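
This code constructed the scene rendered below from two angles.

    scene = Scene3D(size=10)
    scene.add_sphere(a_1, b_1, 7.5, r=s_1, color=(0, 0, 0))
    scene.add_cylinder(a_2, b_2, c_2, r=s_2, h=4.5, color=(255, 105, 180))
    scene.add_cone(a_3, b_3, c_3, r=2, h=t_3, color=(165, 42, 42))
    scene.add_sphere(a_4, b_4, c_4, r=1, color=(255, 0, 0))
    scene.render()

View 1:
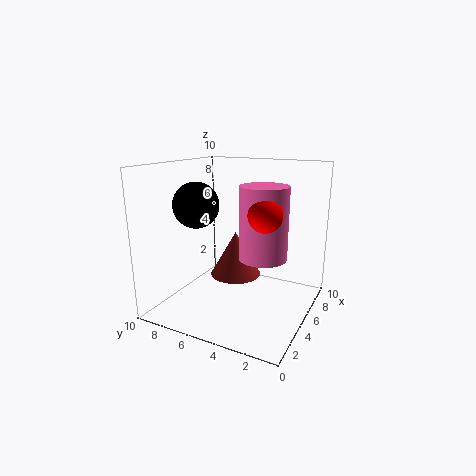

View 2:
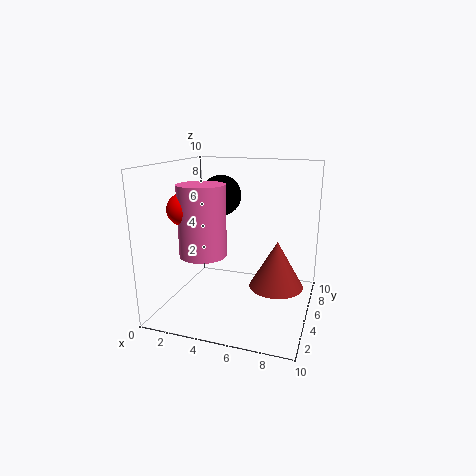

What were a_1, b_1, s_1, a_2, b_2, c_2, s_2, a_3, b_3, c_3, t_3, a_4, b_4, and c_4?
a_1 = 3
b_1 = 7
s_1 = 1.5
a_2 = 3.5
b_2 = 2.5
c_2 = 4.5
s_2 = 1.5
a_3 = 7.5
b_3 = 6.5
c_3 = 1
t_3 = 3.5
a_4 = 2.5
b_4 = 2
c_4 = 7.5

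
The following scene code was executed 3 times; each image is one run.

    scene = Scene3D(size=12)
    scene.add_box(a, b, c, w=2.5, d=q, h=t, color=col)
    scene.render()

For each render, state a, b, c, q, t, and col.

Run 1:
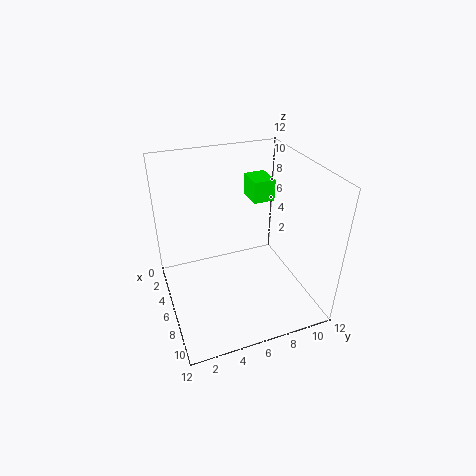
a = 1, b = 8.5, c = 7.5, q = 2, t = 2, col = 'lime'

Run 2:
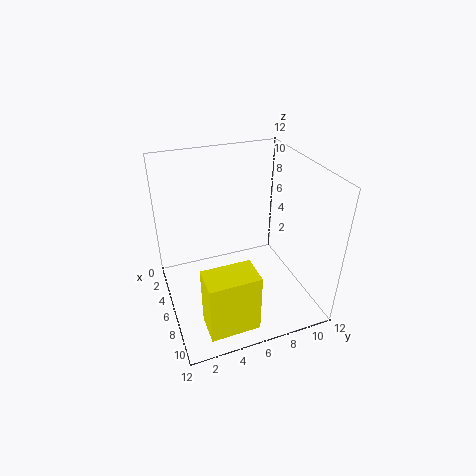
a = 8.5, b = 2, c = 0.5, q = 4, t = 5, col = 'yellow'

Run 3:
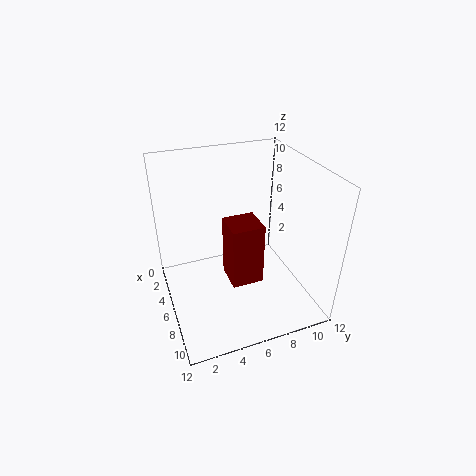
a = 6.5, b = 4.5, c = 3.5, q = 2.5, t = 5, col = 'maroon'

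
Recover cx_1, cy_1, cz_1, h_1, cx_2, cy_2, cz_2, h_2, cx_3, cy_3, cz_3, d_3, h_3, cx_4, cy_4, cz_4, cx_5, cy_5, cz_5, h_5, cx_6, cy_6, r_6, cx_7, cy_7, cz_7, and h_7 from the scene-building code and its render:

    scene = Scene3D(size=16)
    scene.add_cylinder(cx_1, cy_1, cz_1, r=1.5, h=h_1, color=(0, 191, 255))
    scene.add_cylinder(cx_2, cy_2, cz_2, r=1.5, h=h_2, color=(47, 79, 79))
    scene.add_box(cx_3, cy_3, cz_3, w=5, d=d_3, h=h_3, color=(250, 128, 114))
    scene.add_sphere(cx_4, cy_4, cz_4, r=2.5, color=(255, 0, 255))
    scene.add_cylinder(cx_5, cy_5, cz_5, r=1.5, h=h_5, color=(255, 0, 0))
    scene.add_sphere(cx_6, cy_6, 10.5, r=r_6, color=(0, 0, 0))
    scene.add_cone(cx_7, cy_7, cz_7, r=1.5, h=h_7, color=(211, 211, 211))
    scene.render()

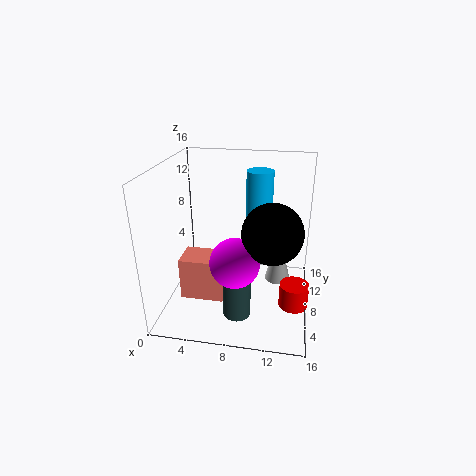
cx_1 = 10, cy_1 = 10.5, cz_1 = 8, h_1 = 7, cx_2 = 8.5, cy_2 = 4.5, cz_2 = 0.5, h_2 = 7, cx_3 = 1.5, cy_3 = 6, cz_3 = 0.5, d_3 = 3.5, h_3 = 5, cx_4 = 8.5, cy_4 = 3.5, cz_4 = 7.5, cx_5 = 14.5, cy_5 = 4.5, cz_5 = 2.5, h_5 = 2.5, cx_6 = 12, cy_6 = 4.5, r_6 = 3, cx_7 = 12.5, cy_7 = 10, cz_7 = 2, h_7 = 6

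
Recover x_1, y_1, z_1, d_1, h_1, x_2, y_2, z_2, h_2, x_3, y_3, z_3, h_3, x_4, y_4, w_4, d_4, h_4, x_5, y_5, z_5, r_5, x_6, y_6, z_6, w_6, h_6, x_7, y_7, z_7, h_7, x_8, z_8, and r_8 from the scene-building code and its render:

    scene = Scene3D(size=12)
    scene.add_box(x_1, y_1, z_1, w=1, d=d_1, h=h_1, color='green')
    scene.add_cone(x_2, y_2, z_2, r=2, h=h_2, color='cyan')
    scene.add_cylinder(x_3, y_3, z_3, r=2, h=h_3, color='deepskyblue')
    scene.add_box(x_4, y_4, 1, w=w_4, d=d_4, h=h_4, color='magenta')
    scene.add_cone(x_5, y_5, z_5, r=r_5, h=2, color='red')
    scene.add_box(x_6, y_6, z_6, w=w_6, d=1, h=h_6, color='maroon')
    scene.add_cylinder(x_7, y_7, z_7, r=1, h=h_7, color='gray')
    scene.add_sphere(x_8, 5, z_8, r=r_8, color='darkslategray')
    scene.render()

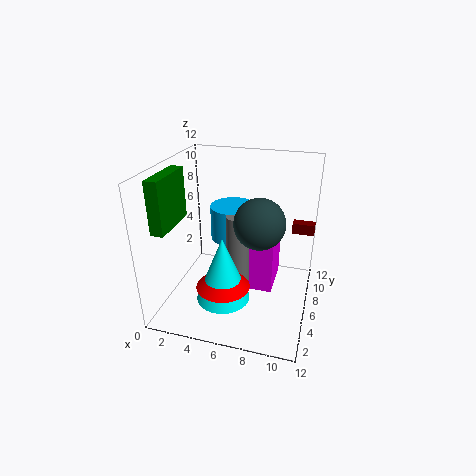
x_1 = 1
y_1 = 1
z_1 = 8
d_1 = 4
h_1 = 4
x_2 = 6
y_2 = 2
z_2 = 3
h_2 = 5
x_3 = 5
y_3 = 8
z_3 = 5
h_3 = 3
x_4 = 6
y_4 = 6
w_4 = 3
d_4 = 4
h_4 = 5
x_5 = 6
y_5 = 2
z_5 = 4
r_5 = 2
x_6 = 10
y_6 = 10
z_6 = 5
w_6 = 2
h_6 = 1
x_7 = 6
y_7 = 6
z_7 = 2
h_7 = 6
x_8 = 8
z_8 = 8
r_8 = 2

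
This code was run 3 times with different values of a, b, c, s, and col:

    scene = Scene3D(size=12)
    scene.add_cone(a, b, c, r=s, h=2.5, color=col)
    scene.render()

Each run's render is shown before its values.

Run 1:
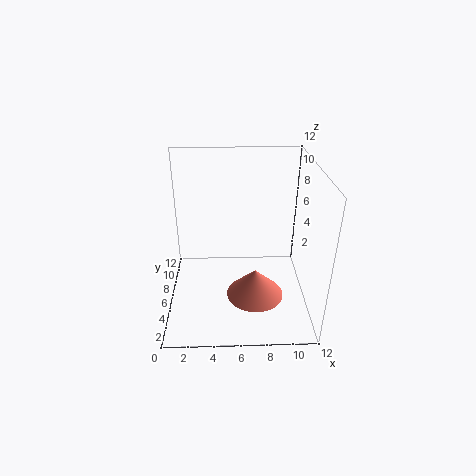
a = 7.5, b = 5.5, c = 0.5, s = 2.5, col = 'salmon'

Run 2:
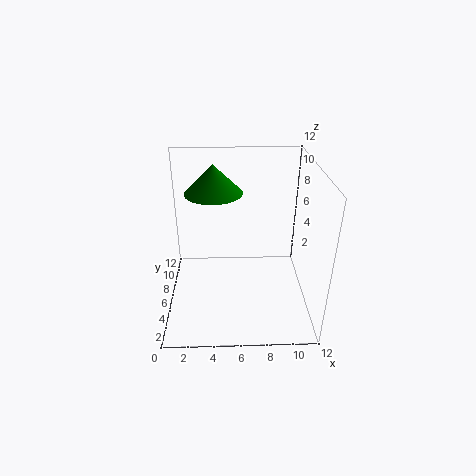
a = 4, b = 8.5, c = 9, s = 2.5, col = 'green'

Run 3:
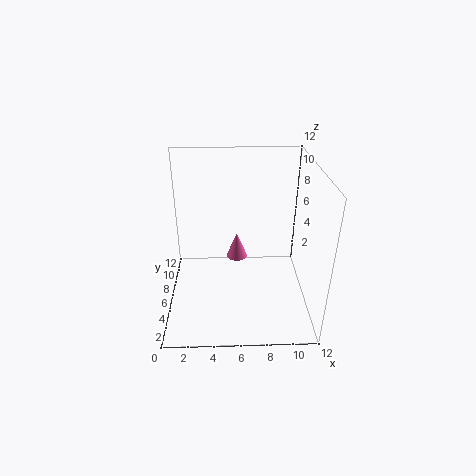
a = 6, b = 9.5, c = 2, s = 1, col = 'hotpink'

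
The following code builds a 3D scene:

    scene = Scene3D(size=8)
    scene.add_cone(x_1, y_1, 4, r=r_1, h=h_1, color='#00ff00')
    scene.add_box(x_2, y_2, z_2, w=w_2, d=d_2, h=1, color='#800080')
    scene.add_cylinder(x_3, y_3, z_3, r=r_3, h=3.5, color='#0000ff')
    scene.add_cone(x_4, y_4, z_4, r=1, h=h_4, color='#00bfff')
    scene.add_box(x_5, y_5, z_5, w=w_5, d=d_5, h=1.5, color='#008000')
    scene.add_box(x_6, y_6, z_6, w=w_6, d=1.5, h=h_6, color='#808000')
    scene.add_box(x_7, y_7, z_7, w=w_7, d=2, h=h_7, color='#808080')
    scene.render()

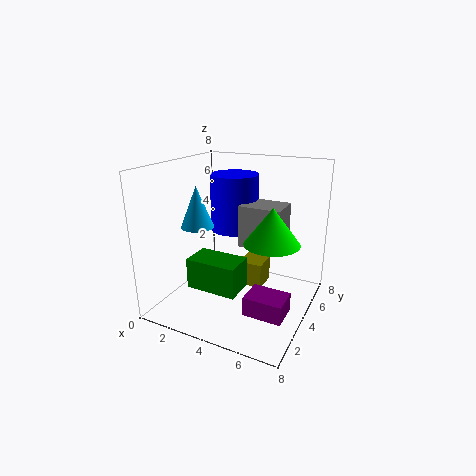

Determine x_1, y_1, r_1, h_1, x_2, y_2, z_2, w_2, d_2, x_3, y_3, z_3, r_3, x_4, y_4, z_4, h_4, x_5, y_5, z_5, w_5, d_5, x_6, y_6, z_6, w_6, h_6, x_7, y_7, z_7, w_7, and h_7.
x_1 = 6
y_1 = 4
r_1 = 1.5
h_1 = 2
x_2 = 5.5
y_2 = 1.5
z_2 = 1
w_2 = 2
d_2 = 1.5
x_3 = 2.5
y_3 = 6.5
z_3 = 3.5
r_3 = 1.5
x_4 = 1
y_4 = 4.5
z_4 = 4
h_4 = 2.5
x_5 = 3
y_5 = 0.5
z_5 = 2.5
w_5 = 2.5
d_5 = 1.5
x_6 = 3.5
y_6 = 5
z_6 = 0.5
w_6 = 1.5
h_6 = 1.5
x_7 = 3.5
y_7 = 5
z_7 = 3
w_7 = 2.5
h_7 = 2.5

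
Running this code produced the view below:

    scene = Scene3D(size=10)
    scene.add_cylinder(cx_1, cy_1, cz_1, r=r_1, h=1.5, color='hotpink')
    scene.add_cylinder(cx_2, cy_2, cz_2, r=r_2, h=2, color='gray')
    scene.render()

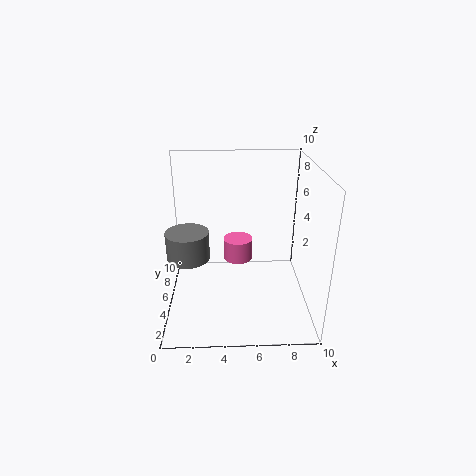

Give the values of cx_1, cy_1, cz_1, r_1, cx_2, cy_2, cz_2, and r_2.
cx_1 = 5
cy_1 = 5
cz_1 = 3.5
r_1 = 1
cx_2 = 1.5
cy_2 = 5
cz_2 = 3.5
r_2 = 1.5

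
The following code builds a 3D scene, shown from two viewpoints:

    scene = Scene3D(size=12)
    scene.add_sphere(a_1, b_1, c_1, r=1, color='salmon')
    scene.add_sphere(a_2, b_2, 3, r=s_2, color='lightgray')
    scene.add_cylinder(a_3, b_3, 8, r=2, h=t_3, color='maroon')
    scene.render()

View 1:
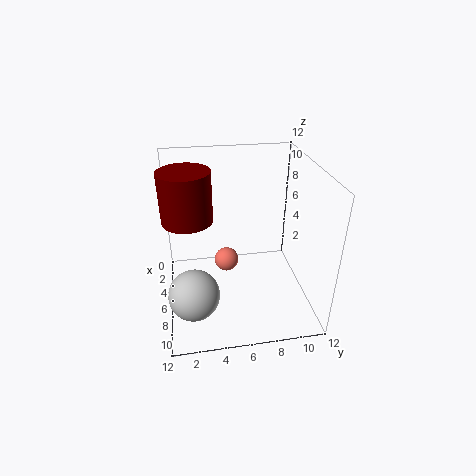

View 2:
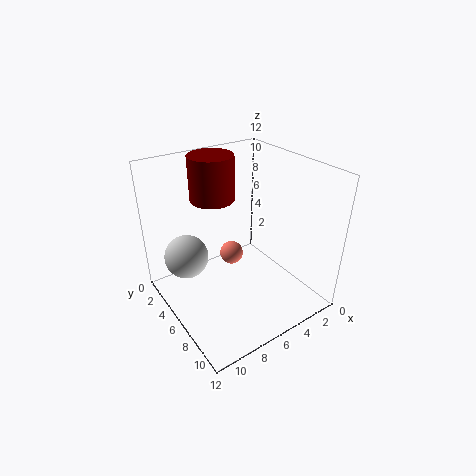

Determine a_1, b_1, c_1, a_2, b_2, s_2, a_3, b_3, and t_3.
a_1 = 6
b_1 = 5
c_1 = 4
a_2 = 9
b_2 = 2
s_2 = 2
a_3 = 6
b_3 = 2
t_3 = 4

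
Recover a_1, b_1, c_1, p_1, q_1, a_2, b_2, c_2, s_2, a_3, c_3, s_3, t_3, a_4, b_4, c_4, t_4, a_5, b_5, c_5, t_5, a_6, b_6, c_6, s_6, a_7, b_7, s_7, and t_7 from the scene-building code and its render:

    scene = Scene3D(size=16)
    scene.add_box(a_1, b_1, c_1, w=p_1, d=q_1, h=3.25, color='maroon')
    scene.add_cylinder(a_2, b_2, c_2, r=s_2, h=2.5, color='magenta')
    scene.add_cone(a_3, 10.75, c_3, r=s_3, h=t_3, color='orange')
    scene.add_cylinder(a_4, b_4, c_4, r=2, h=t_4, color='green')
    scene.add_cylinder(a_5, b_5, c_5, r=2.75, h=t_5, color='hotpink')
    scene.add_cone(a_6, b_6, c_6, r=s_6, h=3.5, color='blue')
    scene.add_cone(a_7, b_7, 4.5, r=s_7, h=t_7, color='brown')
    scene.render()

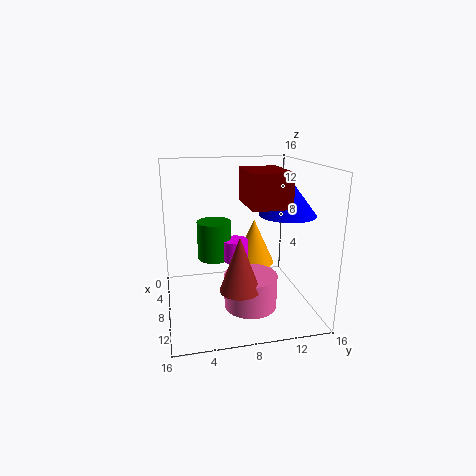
a_1 = 9.5; b_1 = 7.75; c_1 = 12.75; p_1 = 5.25; q_1 = 3.75; a_2 = 6.5; b_2 = 8; c_2 = 4.75; s_2 = 1.5; a_3 = 4.75; c_3 = 3.5; s_3 = 2.5; t_3 = 5.5; a_4 = 5.25; b_4 = 5.75; c_4 = 4.75; t_4 = 4.5; a_5 = 11.75; b_5 = 8.5; c_5 = 1.75; t_5 = 3.5; a_6 = 12.75; b_6 = 11.75; c_6 = 11.75; s_6 = 2.75; a_7 = 13.25; b_7 = 7; s_7 = 2; t_7 = 5.5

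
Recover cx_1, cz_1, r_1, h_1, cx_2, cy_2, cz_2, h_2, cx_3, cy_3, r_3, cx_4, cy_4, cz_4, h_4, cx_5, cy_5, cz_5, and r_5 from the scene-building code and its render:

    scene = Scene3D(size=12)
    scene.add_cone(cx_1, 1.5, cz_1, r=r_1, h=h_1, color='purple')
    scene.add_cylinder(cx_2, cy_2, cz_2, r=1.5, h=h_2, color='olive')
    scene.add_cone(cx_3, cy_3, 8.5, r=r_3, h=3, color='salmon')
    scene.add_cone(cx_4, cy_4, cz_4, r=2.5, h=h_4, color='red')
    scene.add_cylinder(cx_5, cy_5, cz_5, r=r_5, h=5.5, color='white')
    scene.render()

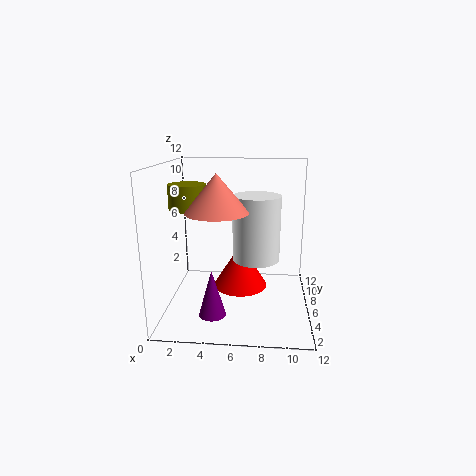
cx_1 = 4.5
cz_1 = 1.5
r_1 = 1
h_1 = 3.5
cx_2 = 2
cy_2 = 5.5
cz_2 = 8.5
h_2 = 2
cx_3 = 4.5
cy_3 = 4.5
r_3 = 2.5
cx_4 = 6
cy_4 = 8.5
cz_4 = 0.5
h_4 = 4
cx_5 = 7.5
cy_5 = 6.5
cz_5 = 4
r_5 = 2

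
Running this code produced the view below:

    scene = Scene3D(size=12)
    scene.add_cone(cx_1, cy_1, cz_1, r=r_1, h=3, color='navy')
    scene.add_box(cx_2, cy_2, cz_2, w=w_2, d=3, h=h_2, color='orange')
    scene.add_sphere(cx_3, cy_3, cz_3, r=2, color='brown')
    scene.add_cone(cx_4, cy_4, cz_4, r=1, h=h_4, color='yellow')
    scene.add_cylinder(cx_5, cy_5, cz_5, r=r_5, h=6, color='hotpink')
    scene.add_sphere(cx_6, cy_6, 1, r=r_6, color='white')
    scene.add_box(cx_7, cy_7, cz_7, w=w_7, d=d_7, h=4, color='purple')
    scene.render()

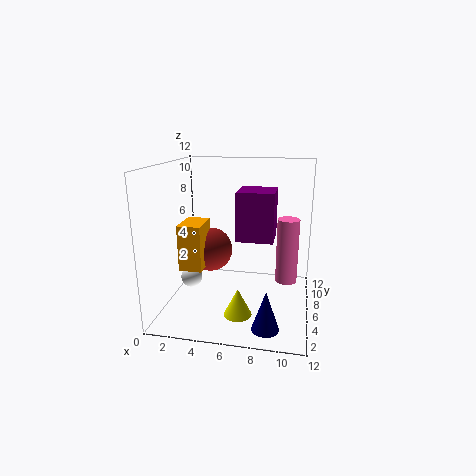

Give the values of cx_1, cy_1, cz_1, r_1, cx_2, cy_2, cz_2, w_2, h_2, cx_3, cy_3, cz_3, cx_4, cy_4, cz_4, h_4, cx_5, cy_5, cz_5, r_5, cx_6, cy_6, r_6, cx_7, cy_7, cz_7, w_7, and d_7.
cx_1 = 9; cy_1 = 1; cz_1 = 1; r_1 = 1; cx_2 = 1; cy_2 = 5; cz_2 = 3; w_2 = 2; h_2 = 4; cx_3 = 3; cy_3 = 8; cz_3 = 4; cx_4 = 7; cy_4 = 1; cz_4 = 2; h_4 = 2; cx_5 = 10; cy_5 = 9; cz_5 = 1; r_5 = 1; cx_6 = 1; cy_6 = 8; r_6 = 1; cx_7 = 6; cy_7 = 5; cz_7 = 6; w_7 = 3; d_7 = 3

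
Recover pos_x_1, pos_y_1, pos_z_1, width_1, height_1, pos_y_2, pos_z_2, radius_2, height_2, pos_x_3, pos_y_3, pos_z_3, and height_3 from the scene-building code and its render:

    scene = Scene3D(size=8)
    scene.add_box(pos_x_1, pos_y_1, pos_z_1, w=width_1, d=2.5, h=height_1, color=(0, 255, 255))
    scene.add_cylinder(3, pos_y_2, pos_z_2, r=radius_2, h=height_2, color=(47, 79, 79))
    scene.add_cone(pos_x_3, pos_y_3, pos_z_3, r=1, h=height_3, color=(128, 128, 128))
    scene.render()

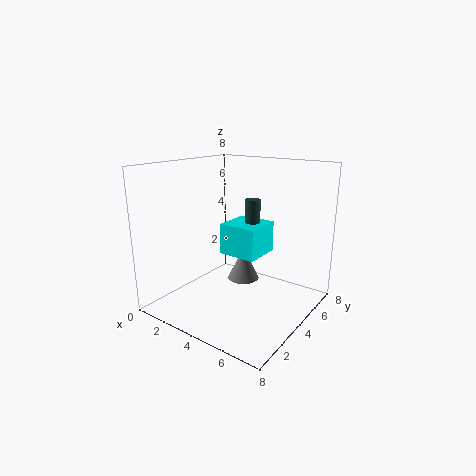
pos_x_1 = 1.5
pos_y_1 = 5.5
pos_z_1 = 2
width_1 = 2.5
height_1 = 2
pos_y_2 = 7
pos_z_2 = 3.5
radius_2 = 0.5
height_2 = 2
pos_x_3 = 3
pos_y_3 = 6
pos_z_3 = 0.5
height_3 = 2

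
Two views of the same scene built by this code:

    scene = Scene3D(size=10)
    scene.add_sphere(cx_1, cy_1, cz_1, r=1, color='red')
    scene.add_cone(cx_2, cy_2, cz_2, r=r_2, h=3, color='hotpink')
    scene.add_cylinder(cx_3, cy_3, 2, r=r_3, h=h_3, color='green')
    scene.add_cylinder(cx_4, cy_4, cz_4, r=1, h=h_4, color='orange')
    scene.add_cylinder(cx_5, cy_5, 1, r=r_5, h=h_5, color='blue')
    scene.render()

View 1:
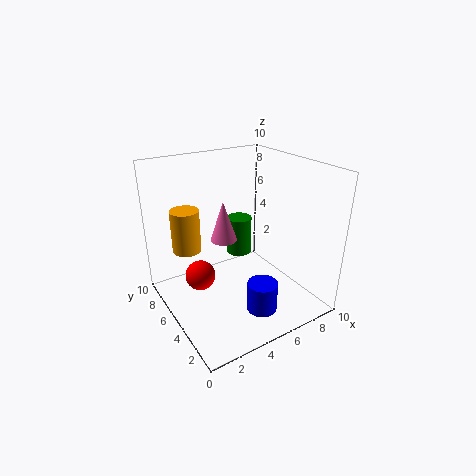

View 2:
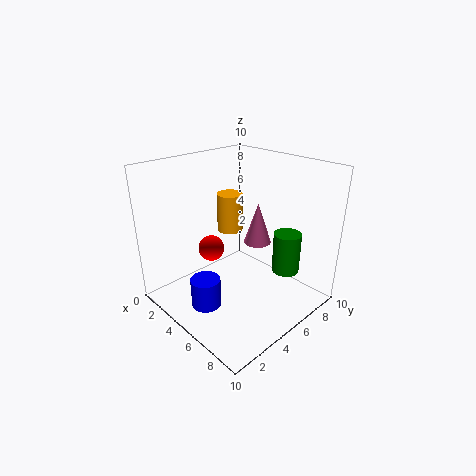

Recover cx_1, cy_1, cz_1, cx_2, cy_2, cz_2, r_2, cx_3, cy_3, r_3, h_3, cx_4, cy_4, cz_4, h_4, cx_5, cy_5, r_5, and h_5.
cx_1 = 2, cy_1 = 5, cz_1 = 3, cx_2 = 5, cy_2 = 7, cz_2 = 4, r_2 = 1, cx_3 = 7, cy_3 = 8, r_3 = 1, h_3 = 3, cx_4 = 2, cy_4 = 7, cz_4 = 4, h_4 = 3, cx_5 = 5, cy_5 = 2, r_5 = 1, h_5 = 2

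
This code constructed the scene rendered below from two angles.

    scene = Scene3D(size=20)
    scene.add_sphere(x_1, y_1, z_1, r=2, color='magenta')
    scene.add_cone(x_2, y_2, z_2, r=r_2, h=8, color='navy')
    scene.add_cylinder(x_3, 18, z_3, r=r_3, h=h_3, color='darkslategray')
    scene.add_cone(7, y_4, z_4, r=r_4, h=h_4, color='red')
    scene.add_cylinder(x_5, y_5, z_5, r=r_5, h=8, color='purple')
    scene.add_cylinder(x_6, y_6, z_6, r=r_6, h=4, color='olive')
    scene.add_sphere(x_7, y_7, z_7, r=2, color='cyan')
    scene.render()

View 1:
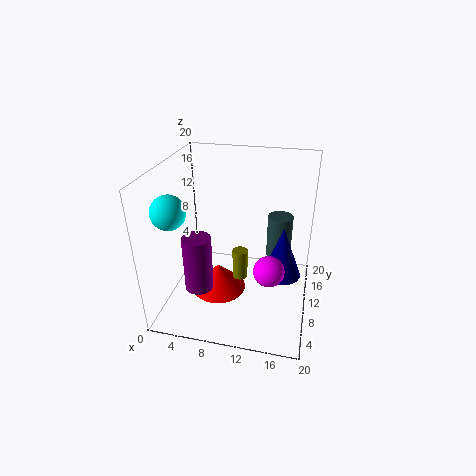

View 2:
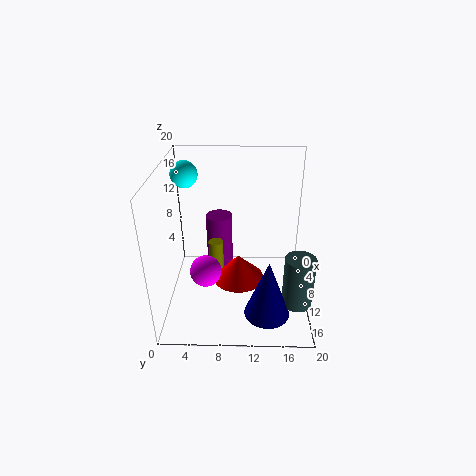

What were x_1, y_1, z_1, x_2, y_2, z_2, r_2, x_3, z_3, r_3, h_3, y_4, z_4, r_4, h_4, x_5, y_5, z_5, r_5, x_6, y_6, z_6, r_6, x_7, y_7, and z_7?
x_1 = 15
y_1 = 6
z_1 = 8
x_2 = 16
y_2 = 14
z_2 = 2
r_2 = 3
x_3 = 15
z_3 = 3
r_3 = 2
h_3 = 7
y_4 = 10
z_4 = 1
r_4 = 4
h_4 = 4
x_5 = 5
y_5 = 7
z_5 = 3
r_5 = 2
x_6 = 11
y_6 = 7
z_6 = 6
r_6 = 1
x_7 = 4
y_7 = 2
z_7 = 17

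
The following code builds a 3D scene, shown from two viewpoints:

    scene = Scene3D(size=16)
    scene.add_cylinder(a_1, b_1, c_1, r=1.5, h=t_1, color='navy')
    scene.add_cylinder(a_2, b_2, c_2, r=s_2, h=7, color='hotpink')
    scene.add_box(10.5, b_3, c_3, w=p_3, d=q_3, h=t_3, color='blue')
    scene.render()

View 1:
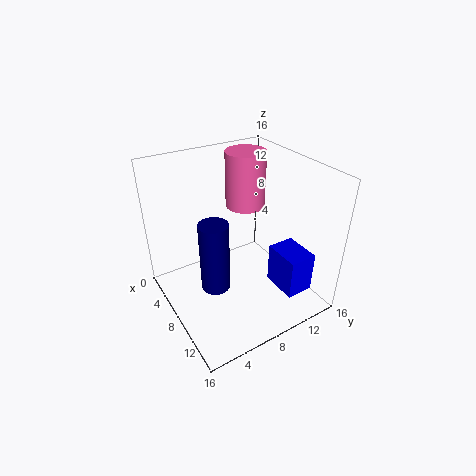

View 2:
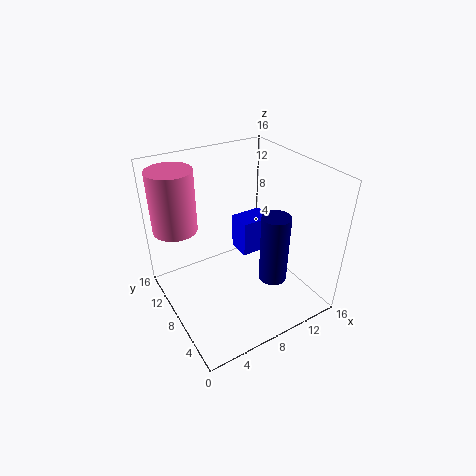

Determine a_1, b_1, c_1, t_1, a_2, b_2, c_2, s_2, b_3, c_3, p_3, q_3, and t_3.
a_1 = 10
b_1 = 4
c_1 = 4.5
t_1 = 7.5
a_2 = 2.5
b_2 = 12.5
c_2 = 8.5
s_2 = 2.5
b_3 = 10.5
c_3 = 3
p_3 = 4
q_3 = 3
t_3 = 4.5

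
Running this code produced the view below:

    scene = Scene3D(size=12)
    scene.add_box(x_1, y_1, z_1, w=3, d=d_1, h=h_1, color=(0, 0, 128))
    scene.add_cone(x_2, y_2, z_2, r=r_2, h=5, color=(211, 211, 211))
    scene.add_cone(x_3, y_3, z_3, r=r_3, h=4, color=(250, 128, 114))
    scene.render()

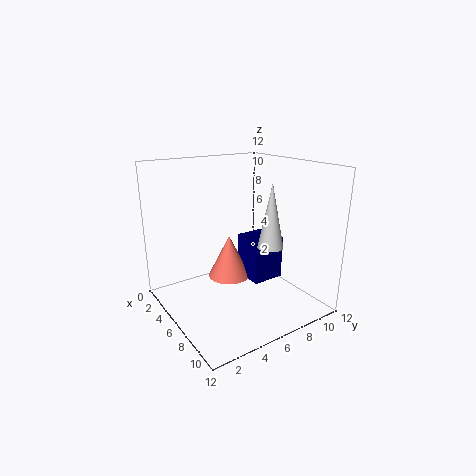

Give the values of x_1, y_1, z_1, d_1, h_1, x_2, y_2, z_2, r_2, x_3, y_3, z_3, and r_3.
x_1 = 3
y_1 = 8
z_1 = 1
d_1 = 3
h_1 = 4
x_2 = 9
y_2 = 7
z_2 = 6
r_2 = 1
x_3 = 3
y_3 = 7
z_3 = 1
r_3 = 2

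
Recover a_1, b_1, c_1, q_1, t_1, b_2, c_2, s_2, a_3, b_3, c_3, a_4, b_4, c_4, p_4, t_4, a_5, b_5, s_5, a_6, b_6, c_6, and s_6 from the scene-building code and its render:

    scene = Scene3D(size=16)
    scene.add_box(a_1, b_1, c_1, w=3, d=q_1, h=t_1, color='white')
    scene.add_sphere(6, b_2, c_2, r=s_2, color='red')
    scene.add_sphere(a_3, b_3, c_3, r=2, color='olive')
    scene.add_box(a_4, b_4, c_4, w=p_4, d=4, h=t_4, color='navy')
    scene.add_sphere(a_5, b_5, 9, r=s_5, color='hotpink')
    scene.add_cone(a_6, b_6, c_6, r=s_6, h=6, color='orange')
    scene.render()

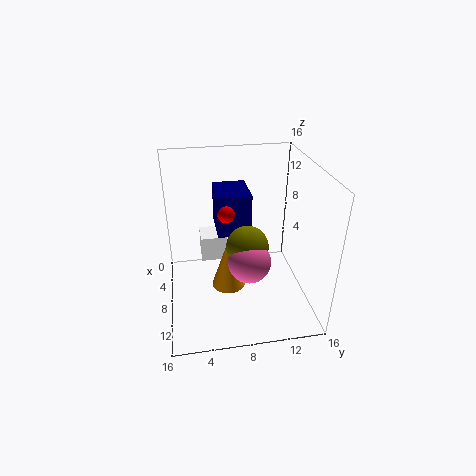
a_1 = 3; b_1 = 4; c_1 = 4; q_1 = 3; t_1 = 3; b_2 = 7; c_2 = 10; s_2 = 1; a_3 = 13; b_3 = 8; c_3 = 10; a_4 = 1; b_4 = 6; c_4 = 7; p_4 = 5; t_4 = 5; a_5 = 14; b_5 = 8; s_5 = 2; a_6 = 7; b_6 = 7; c_6 = 1; s_6 = 2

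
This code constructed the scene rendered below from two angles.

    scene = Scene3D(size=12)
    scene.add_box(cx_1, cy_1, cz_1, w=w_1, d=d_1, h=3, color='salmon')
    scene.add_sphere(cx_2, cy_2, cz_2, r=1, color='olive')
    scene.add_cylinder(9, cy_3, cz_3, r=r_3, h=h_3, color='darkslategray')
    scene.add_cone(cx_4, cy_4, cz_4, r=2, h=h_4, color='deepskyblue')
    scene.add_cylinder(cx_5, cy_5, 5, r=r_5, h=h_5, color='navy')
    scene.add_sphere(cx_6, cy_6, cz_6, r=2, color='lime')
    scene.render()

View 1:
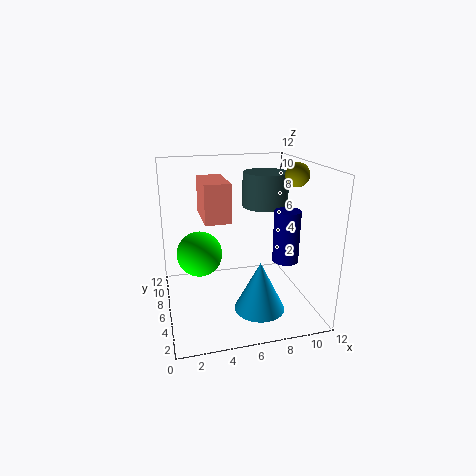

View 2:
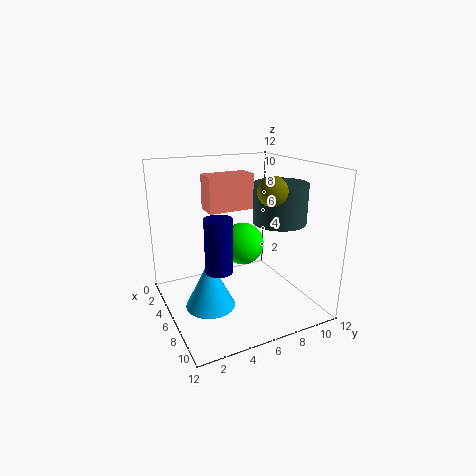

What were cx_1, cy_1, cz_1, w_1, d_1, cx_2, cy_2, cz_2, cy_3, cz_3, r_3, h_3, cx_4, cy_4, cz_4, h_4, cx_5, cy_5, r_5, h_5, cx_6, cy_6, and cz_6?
cx_1 = 3, cy_1 = 4, cz_1 = 8, w_1 = 2, d_1 = 4, cx_2 = 11, cy_2 = 6, cz_2 = 11, cy_3 = 8, cz_3 = 8, r_3 = 2, h_3 = 3, cx_4 = 7, cy_4 = 3, cz_4 = 1, h_4 = 4, cx_5 = 9, cy_5 = 3, r_5 = 1, h_5 = 4, cx_6 = 3, cy_6 = 8, cz_6 = 4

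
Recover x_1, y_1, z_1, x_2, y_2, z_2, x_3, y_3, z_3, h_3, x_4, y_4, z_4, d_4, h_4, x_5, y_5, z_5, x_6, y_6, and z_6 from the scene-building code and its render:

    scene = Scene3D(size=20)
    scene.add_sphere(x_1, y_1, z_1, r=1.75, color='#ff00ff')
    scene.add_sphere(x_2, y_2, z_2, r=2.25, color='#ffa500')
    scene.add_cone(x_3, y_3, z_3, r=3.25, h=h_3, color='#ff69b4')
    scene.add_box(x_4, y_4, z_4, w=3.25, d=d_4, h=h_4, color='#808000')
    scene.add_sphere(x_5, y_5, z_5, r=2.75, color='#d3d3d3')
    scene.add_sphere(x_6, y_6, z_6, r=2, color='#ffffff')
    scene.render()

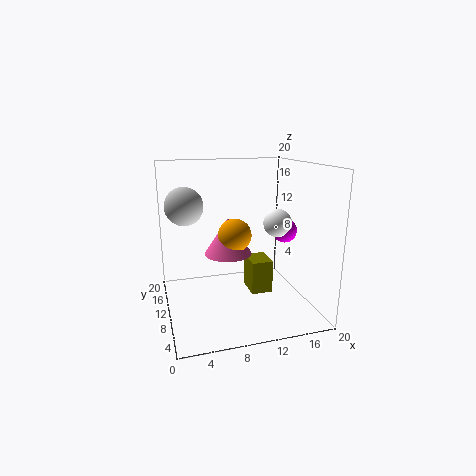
x_1 = 17, y_1 = 10, z_1 = 10.5, x_2 = 9.25, y_2 = 9, z_2 = 10.75, x_3 = 8.5, y_3 = 9.75, z_3 = 8, h_3 = 5, x_4 = 12.5, y_4 = 10.75, z_4 = 0.5, d_4 = 4.25, h_4 = 5, x_5 = 3.25, y_5 = 14, z_5 = 14, x_6 = 15.75, y_6 = 9.75, z_6 = 11.75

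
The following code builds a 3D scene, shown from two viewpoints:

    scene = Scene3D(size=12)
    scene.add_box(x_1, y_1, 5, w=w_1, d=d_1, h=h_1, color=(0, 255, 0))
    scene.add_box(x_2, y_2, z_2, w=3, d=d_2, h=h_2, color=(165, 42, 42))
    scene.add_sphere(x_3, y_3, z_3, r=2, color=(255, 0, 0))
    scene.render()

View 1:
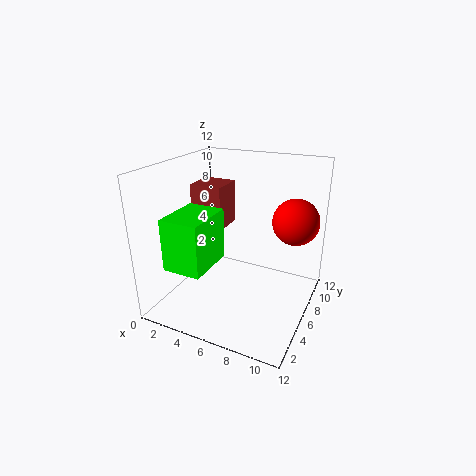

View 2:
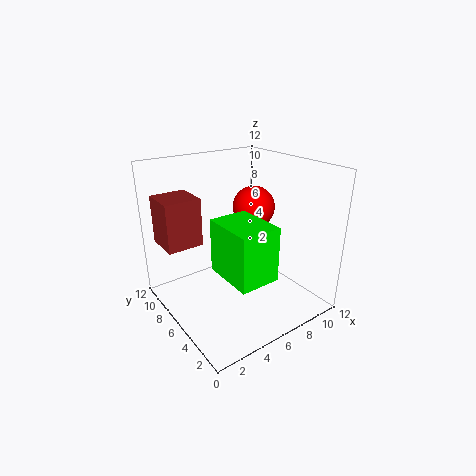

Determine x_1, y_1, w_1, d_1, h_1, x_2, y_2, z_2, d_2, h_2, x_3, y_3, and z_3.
x_1 = 2.5
y_1 = 0.5
w_1 = 3
d_1 = 4
h_1 = 4
x_2 = 0.5
y_2 = 7.5
z_2 = 5.5
d_2 = 3
h_2 = 4
x_3 = 10
y_3 = 9
z_3 = 7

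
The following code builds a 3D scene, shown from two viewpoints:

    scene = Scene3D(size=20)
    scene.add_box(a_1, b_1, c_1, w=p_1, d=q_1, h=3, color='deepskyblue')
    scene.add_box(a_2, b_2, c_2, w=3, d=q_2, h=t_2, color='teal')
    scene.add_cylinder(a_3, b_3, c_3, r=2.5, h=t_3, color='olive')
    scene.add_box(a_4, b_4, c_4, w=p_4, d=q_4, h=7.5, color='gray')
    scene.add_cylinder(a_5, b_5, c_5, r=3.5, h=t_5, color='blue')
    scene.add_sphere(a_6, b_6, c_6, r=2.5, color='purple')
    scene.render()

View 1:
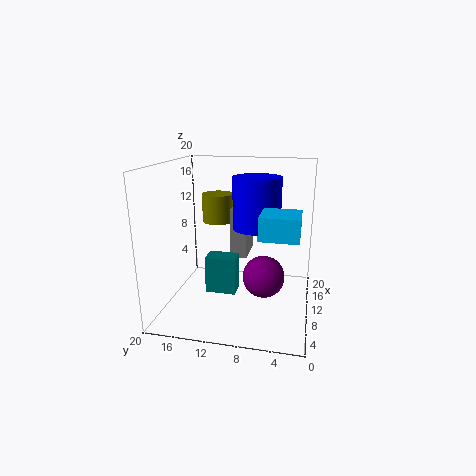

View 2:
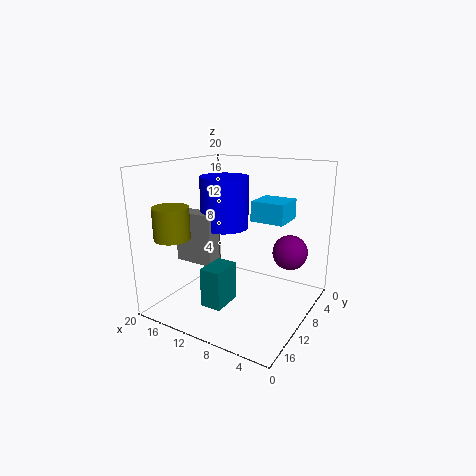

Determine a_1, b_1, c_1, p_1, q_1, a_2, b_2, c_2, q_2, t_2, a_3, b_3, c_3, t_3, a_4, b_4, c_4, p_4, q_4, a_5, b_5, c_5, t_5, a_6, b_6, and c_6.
a_1 = 5
b_1 = 1.5
c_1 = 11.5
p_1 = 5
q_1 = 5
a_2 = 10
b_2 = 10.5
c_2 = 1
q_2 = 4.5
t_2 = 5.5
a_3 = 17.5
b_3 = 15
c_3 = 10
t_3 = 4.5
a_4 = 13.5
b_4 = 9.5
c_4 = 5.5
p_4 = 6
q_4 = 2.5
a_5 = 13.5
b_5 = 8
c_5 = 10.5
t_5 = 7.5
a_6 = 4
b_6 = 5.5
c_6 = 7.5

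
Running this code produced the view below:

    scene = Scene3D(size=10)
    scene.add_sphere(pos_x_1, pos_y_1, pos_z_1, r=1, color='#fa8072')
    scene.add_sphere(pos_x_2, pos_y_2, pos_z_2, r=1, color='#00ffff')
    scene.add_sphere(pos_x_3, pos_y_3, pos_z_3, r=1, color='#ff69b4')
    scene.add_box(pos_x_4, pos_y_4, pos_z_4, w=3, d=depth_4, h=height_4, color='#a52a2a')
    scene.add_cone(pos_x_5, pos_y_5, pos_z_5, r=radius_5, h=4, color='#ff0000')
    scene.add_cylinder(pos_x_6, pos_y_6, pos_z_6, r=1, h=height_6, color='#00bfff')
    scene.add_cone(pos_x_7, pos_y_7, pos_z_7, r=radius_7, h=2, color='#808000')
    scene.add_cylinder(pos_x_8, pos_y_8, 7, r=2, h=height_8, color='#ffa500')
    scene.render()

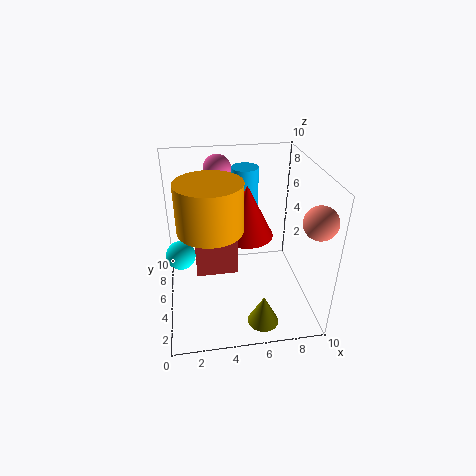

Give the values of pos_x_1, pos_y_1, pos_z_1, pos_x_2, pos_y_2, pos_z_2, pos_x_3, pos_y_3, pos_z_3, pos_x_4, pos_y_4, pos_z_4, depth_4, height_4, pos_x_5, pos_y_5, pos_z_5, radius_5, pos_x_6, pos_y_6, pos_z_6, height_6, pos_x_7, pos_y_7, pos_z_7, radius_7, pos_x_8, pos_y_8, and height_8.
pos_x_1 = 9; pos_y_1 = 1; pos_z_1 = 8; pos_x_2 = 1; pos_y_2 = 5; pos_z_2 = 4; pos_x_3 = 4; pos_y_3 = 8; pos_z_3 = 9; pos_x_4 = 2; pos_y_4 = 5; pos_z_4 = 2; depth_4 = 1; height_4 = 4; pos_x_5 = 6; pos_y_5 = 7; pos_z_5 = 4; radius_5 = 2; pos_x_6 = 6; pos_y_6 = 8; pos_z_6 = 5; height_6 = 4; pos_x_7 = 6; pos_y_7 = 1; pos_z_7 = 1; radius_7 = 1; pos_x_8 = 3; pos_y_8 = 3; height_8 = 3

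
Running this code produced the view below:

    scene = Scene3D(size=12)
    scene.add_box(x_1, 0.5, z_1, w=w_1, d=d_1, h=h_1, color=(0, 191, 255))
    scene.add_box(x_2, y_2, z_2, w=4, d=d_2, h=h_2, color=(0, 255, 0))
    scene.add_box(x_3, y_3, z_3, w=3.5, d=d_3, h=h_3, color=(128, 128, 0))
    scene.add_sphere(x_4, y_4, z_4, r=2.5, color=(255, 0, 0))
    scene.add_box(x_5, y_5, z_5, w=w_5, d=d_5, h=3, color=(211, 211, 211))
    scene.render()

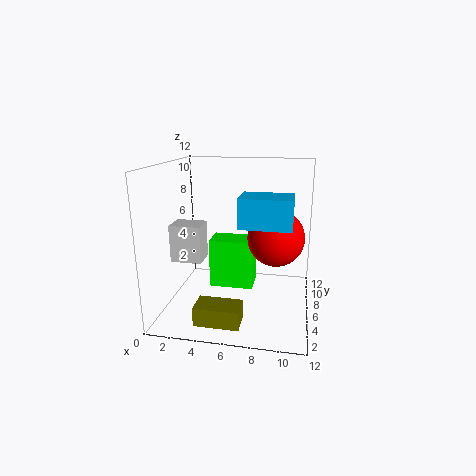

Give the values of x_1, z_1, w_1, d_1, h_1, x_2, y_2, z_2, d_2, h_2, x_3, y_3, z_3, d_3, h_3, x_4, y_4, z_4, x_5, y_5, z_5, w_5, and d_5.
x_1 = 7, z_1 = 8.5, w_1 = 3.5, d_1 = 2.5, h_1 = 2, x_2 = 3, y_2 = 7.5, z_2 = 0.5, d_2 = 2.5, h_2 = 4.5, x_3 = 3.5, y_3 = 1, z_3 = 0.5, d_3 = 2, h_3 = 1.5, x_4 = 9, y_4 = 8, z_4 = 5.5, x_5 = 1, y_5 = 3.5, z_5 = 4.5, w_5 = 2.5, d_5 = 2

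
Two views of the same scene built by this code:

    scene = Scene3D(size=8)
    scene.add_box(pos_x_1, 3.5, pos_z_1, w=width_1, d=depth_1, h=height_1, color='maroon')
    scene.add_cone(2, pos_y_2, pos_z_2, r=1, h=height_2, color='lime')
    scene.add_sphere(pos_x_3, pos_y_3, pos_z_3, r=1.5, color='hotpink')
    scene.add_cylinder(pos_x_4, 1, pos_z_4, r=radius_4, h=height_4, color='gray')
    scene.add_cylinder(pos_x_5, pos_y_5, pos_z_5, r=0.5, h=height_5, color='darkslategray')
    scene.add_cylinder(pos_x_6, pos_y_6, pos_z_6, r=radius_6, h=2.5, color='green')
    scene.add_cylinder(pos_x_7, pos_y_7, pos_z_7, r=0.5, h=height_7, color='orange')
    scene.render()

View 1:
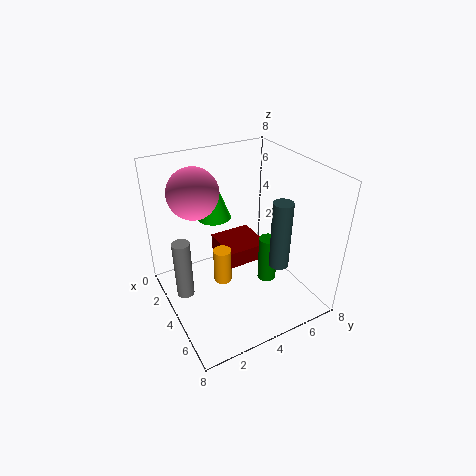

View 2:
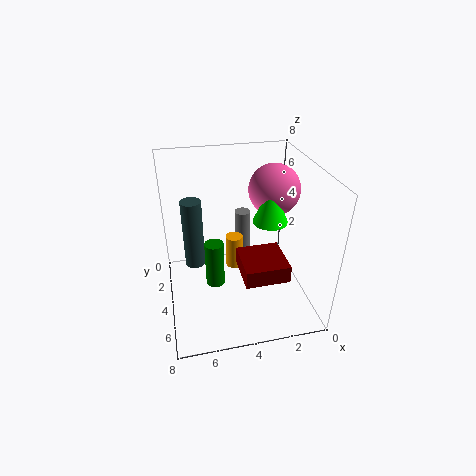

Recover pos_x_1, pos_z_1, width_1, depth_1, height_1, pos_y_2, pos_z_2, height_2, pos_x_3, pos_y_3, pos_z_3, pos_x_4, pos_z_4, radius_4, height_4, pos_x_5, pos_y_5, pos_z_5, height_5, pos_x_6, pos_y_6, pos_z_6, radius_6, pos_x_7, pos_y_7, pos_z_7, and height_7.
pos_x_1 = 1.5
pos_z_1 = 2
width_1 = 2.5
depth_1 = 2.5
height_1 = 1
pos_y_2 = 3.5
pos_z_2 = 4.5
height_2 = 2.5
pos_x_3 = 1.5
pos_y_3 = 2.5
pos_z_3 = 6
pos_x_4 = 3
pos_z_4 = 0.5
radius_4 = 0.5
height_4 = 3.5
pos_x_5 = 6.5
pos_y_5 = 5
pos_z_5 = 3.5
height_5 = 3.5
pos_x_6 = 5.5
pos_y_6 = 5
pos_z_6 = 2
radius_6 = 0.5
pos_x_7 = 4
pos_y_7 = 3
pos_z_7 = 1.5
height_7 = 2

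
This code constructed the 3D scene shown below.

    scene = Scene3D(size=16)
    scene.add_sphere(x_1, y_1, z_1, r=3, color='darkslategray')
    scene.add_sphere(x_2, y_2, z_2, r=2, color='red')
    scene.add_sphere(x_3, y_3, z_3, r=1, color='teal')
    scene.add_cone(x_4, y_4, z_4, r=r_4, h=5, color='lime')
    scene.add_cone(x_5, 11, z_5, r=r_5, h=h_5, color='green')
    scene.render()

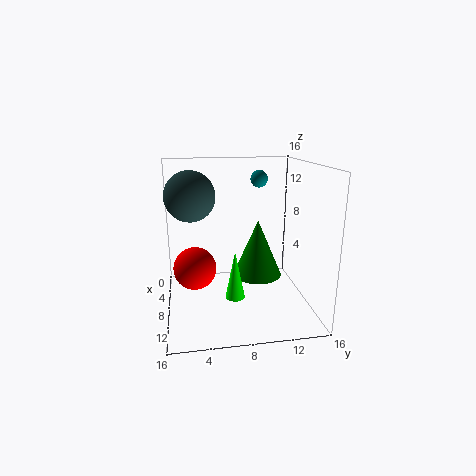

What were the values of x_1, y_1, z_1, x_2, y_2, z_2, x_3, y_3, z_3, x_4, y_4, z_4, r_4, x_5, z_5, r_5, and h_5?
x_1 = 4
y_1 = 3
z_1 = 12
x_2 = 13
y_2 = 3
z_2 = 7
x_3 = 5
y_3 = 11
z_3 = 14
x_4 = 12
y_4 = 7
z_4 = 3
r_4 = 1
x_5 = 5
z_5 = 2
r_5 = 3
h_5 = 7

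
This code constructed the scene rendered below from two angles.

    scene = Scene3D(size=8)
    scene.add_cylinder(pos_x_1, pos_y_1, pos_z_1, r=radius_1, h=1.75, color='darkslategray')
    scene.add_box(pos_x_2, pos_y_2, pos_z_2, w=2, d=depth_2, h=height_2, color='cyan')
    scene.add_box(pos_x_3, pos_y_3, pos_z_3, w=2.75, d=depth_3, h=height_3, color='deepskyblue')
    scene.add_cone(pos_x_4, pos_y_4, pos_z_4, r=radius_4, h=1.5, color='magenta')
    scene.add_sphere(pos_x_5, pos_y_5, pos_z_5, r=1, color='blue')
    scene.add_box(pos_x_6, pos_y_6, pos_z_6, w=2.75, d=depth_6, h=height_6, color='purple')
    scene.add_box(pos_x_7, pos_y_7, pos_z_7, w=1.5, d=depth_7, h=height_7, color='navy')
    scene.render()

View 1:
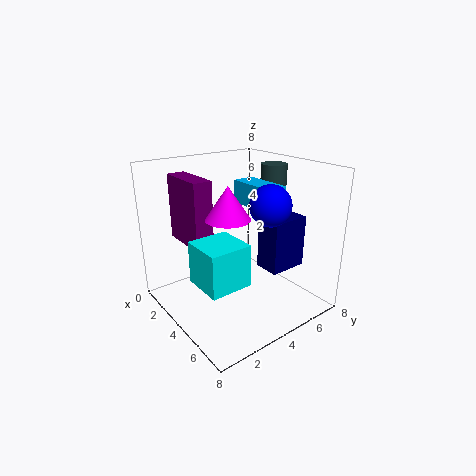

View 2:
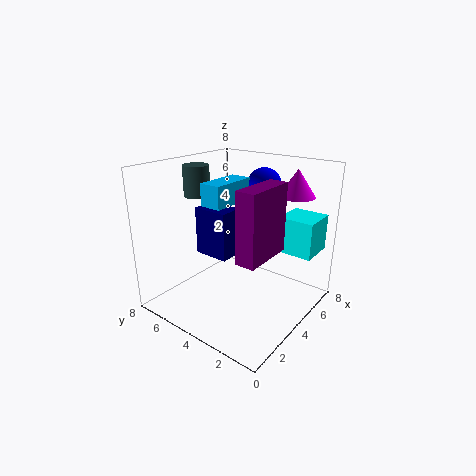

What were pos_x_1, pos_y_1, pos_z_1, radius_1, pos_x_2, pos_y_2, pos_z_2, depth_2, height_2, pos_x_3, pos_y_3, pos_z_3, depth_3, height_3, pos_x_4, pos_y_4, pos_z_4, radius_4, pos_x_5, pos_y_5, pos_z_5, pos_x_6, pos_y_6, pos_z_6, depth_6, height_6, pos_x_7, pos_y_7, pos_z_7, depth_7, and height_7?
pos_x_1 = 3.75
pos_y_1 = 6.75
pos_z_1 = 6
radius_1 = 0.75
pos_x_2 = 5.25
pos_y_2 = 0.25
pos_z_2 = 3.25
depth_2 = 2
height_2 = 2
pos_x_3 = 3
pos_y_3 = 4.5
pos_z_3 = 5.75
depth_3 = 1.25
height_3 = 1.25
pos_x_4 = 6.25
pos_y_4 = 1.75
pos_z_4 = 6.25
radius_4 = 1
pos_x_5 = 6.5
pos_y_5 = 4
pos_z_5 = 6.5
pos_x_6 = 1.5
pos_y_6 = 1.25
pos_z_6 = 4
depth_6 = 1
height_6 = 3.5
pos_x_7 = 4.25
pos_y_7 = 5.25
pos_z_7 = 2
depth_7 = 2.25
height_7 = 3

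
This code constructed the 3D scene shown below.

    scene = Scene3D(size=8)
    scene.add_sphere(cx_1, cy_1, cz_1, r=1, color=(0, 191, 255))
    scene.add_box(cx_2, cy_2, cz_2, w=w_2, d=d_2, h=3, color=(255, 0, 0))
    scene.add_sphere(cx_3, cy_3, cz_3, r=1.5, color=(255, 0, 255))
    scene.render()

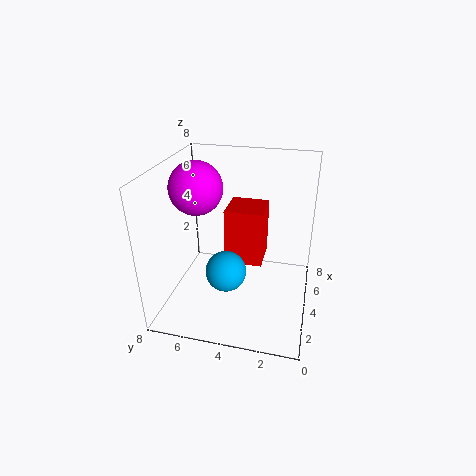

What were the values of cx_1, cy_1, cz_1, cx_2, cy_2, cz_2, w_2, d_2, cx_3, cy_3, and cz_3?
cx_1 = 1.5; cy_1 = 4; cz_1 = 3.5; cx_2 = 3; cy_2 = 2.5; cz_2 = 3; w_2 = 2; d_2 = 2; cx_3 = 4.5; cy_3 = 6.5; cz_3 = 6.5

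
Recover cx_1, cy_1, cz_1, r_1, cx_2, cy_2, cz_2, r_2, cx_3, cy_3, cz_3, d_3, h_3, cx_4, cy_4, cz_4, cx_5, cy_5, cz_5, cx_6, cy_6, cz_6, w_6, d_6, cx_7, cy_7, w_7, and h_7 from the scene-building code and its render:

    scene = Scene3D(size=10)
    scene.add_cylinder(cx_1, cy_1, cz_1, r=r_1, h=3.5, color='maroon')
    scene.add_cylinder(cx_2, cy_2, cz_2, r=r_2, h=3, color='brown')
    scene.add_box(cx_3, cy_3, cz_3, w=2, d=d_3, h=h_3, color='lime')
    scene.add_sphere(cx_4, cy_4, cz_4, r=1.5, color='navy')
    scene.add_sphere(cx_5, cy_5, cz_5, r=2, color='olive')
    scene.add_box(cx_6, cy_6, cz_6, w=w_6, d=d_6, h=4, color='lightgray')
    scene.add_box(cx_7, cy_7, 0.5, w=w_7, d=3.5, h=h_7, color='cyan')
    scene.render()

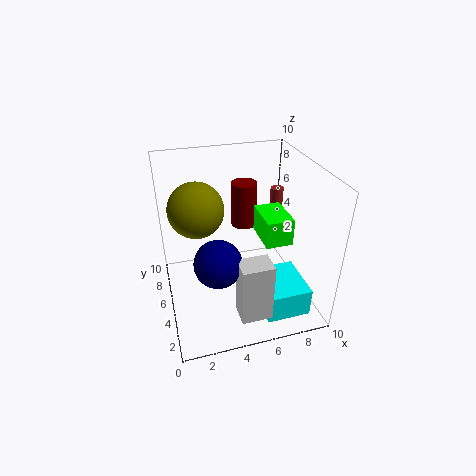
cx_1 = 6.5; cy_1 = 8.5; cz_1 = 4; r_1 = 1; cx_2 = 9; cy_2 = 8; cz_2 = 4; r_2 = 0.5; cx_3 = 7; cy_3 = 4.5; cz_3 = 4; d_3 = 3; h_3 = 2; cx_4 = 3; cy_4 = 2.5; cz_4 = 5; cx_5 = 2.5; cy_5 = 7; cz_5 = 6.5; cx_6 = 4; cy_6 = 0.5; cz_6 = 1.5; w_6 = 2; d_6 = 1.5; cx_7 = 6; cy_7 = 1; w_7 = 3; h_7 = 2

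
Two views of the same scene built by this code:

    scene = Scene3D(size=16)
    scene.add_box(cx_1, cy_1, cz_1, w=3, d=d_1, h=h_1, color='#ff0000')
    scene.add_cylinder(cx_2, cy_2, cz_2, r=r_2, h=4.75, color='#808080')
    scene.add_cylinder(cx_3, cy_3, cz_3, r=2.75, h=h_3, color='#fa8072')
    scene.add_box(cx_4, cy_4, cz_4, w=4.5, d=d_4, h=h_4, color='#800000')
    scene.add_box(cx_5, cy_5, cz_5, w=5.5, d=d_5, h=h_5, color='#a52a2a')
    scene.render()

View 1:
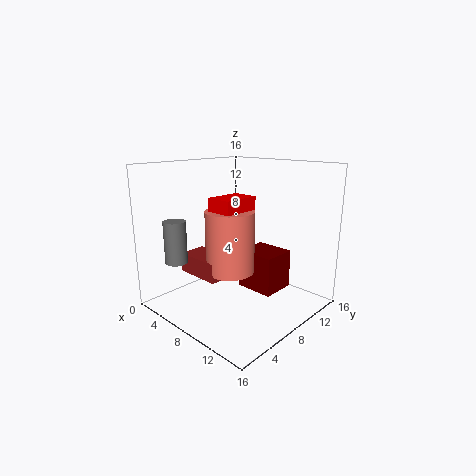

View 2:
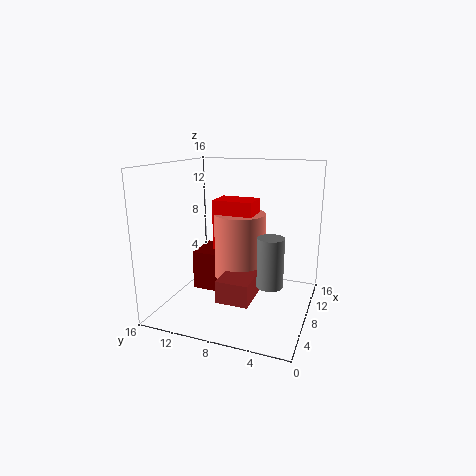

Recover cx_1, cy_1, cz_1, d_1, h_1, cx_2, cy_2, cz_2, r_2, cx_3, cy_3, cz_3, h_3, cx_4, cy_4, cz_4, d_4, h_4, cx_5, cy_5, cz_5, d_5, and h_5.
cx_1 = 5.75
cy_1 = 5.75
cz_1 = 7.25
d_1 = 4.25
h_1 = 5.25
cx_2 = 3.25
cy_2 = 3
cz_2 = 5.25
r_2 = 1.25
cx_3 = 7.25
cy_3 = 7.5
cz_3 = 4
h_3 = 7
cx_4 = 7
cy_4 = 9.25
cz_4 = 1.5
d_4 = 4
h_4 = 4.5
cx_5 = 1.75
cy_5 = 4.75
cz_5 = 3.25
d_5 = 3.25
h_5 = 2.25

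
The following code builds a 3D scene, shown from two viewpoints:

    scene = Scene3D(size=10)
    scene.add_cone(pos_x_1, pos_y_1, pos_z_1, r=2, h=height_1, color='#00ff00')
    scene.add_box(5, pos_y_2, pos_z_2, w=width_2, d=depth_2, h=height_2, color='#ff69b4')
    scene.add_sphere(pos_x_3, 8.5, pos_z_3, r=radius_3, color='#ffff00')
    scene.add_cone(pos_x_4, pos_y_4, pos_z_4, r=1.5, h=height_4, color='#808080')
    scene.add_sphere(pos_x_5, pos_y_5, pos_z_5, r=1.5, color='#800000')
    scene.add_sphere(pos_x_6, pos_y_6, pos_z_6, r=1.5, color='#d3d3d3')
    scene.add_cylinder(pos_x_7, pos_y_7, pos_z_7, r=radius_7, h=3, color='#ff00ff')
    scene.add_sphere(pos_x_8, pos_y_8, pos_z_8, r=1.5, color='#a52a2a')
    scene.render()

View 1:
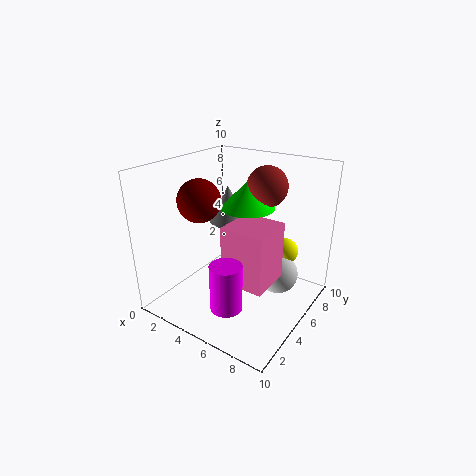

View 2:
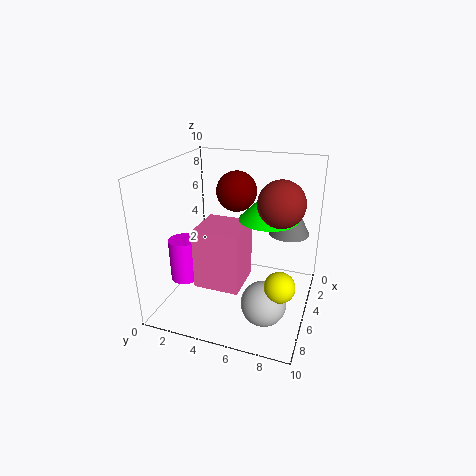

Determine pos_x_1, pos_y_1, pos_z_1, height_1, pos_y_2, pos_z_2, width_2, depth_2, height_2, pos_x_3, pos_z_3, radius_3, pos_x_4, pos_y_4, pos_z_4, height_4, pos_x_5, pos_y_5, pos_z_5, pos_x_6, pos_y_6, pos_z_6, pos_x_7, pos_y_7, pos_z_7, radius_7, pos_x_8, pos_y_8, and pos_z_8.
pos_x_1 = 4.5
pos_y_1 = 7
pos_z_1 = 6.5
height_1 = 2
pos_y_2 = 3
pos_z_2 = 2.5
width_2 = 3
depth_2 = 3
height_2 = 4
pos_x_3 = 7
pos_z_3 = 3
radius_3 = 1
pos_x_4 = 2
pos_y_4 = 8
pos_z_4 = 4.5
height_4 = 3
pos_x_5 = 2.5
pos_y_5 = 4
pos_z_5 = 7.5
pos_x_6 = 7
pos_y_6 = 7.5
pos_z_6 = 1.5
pos_x_7 = 6.5
pos_y_7 = 1.5
pos_z_7 = 2
radius_7 = 1
pos_x_8 = 5.5
pos_y_8 = 8
pos_z_8 = 8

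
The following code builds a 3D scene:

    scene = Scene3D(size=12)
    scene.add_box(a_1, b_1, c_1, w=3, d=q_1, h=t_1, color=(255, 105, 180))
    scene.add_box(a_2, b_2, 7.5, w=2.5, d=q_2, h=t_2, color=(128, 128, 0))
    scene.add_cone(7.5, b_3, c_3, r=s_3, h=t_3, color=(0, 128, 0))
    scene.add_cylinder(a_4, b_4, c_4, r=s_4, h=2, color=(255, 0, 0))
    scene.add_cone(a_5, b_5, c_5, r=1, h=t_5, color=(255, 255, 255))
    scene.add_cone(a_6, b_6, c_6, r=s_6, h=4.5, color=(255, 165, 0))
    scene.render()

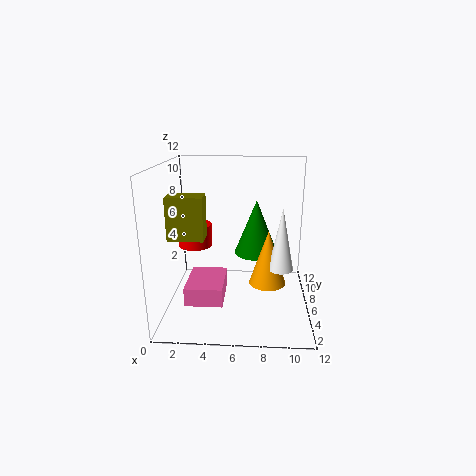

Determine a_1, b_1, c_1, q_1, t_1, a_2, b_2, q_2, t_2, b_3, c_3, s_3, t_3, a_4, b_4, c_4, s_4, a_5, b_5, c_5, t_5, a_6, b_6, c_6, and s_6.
a_1 = 2, b_1 = 2.5, c_1 = 1.5, q_1 = 4, t_1 = 1.5, a_2 = 1.5, b_2 = 1, q_2 = 1.5, t_2 = 3, b_3 = 9, c_3 = 3.5, s_3 = 2, t_3 = 5, a_4 = 2, b_4 = 8, c_4 = 4.5, s_4 = 1.5, a_5 = 9.5, b_5 = 4.5, c_5 = 4, t_5 = 5, a_6 = 8.5, b_6 = 5, c_6 = 2.5, s_6 = 1.5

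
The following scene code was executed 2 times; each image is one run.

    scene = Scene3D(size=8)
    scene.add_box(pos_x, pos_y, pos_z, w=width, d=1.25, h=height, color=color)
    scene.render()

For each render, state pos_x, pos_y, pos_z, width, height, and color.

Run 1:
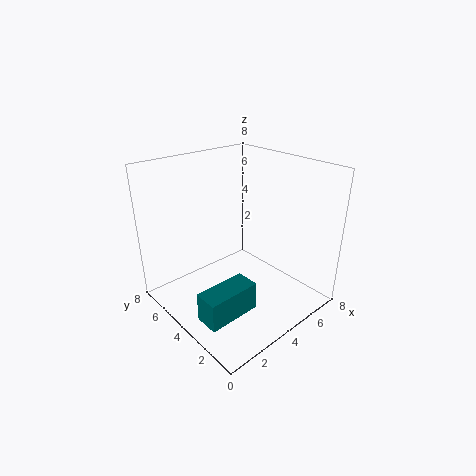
pos_x = 0.25
pos_y = 1.5
pos_z = 1.25
width = 2.75
height = 1.5
color = 'teal'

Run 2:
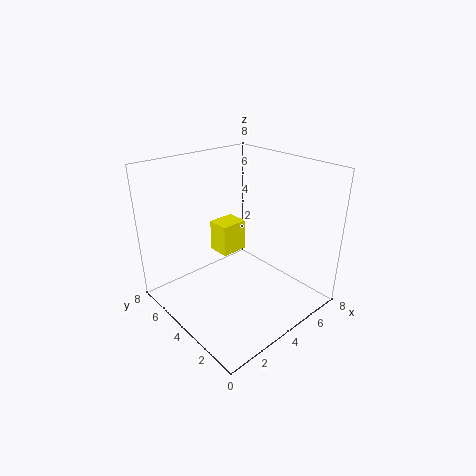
pos_x = 3.25
pos_y = 4.25
pos_z = 3
width = 1.5
height = 1.75
color = 'yellow'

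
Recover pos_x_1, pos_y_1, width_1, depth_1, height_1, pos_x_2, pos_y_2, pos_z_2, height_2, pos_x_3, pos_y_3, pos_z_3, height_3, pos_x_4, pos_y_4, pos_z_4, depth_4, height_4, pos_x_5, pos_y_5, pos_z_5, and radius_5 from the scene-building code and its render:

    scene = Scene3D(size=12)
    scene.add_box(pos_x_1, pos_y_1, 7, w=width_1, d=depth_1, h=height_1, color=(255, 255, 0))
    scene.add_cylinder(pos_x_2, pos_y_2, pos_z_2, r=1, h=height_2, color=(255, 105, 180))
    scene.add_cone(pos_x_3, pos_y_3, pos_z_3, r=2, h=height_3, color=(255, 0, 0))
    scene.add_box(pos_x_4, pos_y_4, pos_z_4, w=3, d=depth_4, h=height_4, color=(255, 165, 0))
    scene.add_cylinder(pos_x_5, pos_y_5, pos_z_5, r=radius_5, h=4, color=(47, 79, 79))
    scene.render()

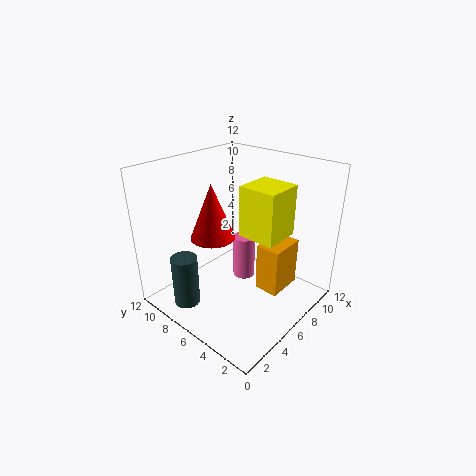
pos_x_1 = 5
pos_y_1 = 2
width_1 = 3
depth_1 = 3
height_1 = 4
pos_x_2 = 8
pos_y_2 = 7
pos_z_2 = 1
height_2 = 4
pos_x_3 = 6
pos_y_3 = 9
pos_z_3 = 5
height_3 = 5
pos_x_4 = 6
pos_y_4 = 2
pos_z_4 = 2
depth_4 = 2
height_4 = 4
pos_x_5 = 1
pos_y_5 = 7
pos_z_5 = 2
radius_5 = 1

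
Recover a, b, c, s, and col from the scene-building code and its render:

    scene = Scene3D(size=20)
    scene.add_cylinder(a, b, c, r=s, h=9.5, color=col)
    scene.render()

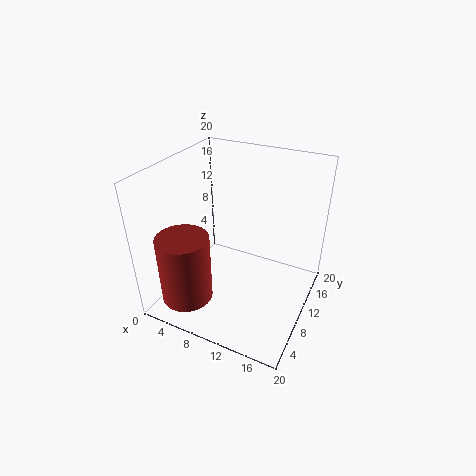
a = 5; b = 4; c = 2.5; s = 3.5; col = 'brown'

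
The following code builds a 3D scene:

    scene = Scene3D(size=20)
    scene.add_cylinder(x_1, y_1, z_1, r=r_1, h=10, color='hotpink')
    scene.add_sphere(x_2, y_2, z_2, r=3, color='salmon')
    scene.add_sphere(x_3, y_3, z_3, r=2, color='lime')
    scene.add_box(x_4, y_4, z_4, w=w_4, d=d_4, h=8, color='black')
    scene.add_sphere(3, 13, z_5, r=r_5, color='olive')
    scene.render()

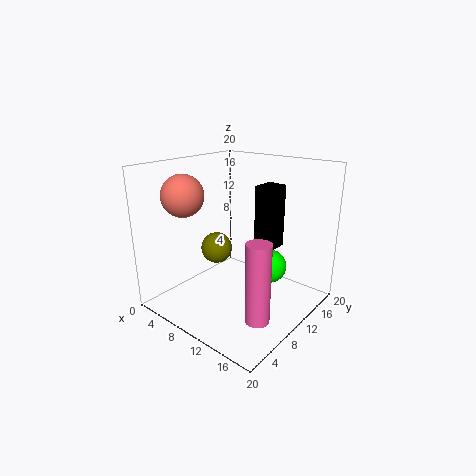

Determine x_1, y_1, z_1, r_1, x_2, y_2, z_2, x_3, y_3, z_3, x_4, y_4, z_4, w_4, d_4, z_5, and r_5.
x_1 = 17.5
y_1 = 4.5
z_1 = 3
r_1 = 1.5
x_2 = 3
y_2 = 6.5
z_2 = 15.5
x_3 = 17
y_3 = 7.5
z_3 = 9
x_4 = 13.5
y_4 = 9
z_4 = 10
w_4 = 2.5
d_4 = 3
z_5 = 5.5
r_5 = 2.5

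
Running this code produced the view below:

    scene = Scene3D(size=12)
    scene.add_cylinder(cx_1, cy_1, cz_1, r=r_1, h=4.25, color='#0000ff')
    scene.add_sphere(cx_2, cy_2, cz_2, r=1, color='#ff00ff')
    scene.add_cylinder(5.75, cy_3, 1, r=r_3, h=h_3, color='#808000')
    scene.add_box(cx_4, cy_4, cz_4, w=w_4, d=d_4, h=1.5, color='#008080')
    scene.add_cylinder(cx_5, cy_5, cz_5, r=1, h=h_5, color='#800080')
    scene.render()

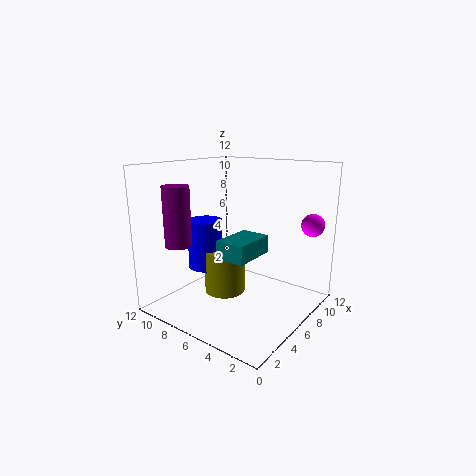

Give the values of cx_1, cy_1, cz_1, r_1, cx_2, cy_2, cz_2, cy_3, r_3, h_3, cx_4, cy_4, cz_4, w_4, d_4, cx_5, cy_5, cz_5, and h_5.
cx_1 = 5.25; cy_1 = 9; cz_1 = 3; r_1 = 1.5; cx_2 = 10.75; cy_2 = 1.5; cz_2 = 6.75; cy_3 = 7.25; r_3 = 1.75; h_3 = 3.75; cx_4 = 3.75; cy_4 = 4; cz_4 = 4.75; w_4 = 3.75; d_4 = 2.5; cx_5 = 1.25; cy_5 = 8; cz_5 = 6.25; h_5 = 4.5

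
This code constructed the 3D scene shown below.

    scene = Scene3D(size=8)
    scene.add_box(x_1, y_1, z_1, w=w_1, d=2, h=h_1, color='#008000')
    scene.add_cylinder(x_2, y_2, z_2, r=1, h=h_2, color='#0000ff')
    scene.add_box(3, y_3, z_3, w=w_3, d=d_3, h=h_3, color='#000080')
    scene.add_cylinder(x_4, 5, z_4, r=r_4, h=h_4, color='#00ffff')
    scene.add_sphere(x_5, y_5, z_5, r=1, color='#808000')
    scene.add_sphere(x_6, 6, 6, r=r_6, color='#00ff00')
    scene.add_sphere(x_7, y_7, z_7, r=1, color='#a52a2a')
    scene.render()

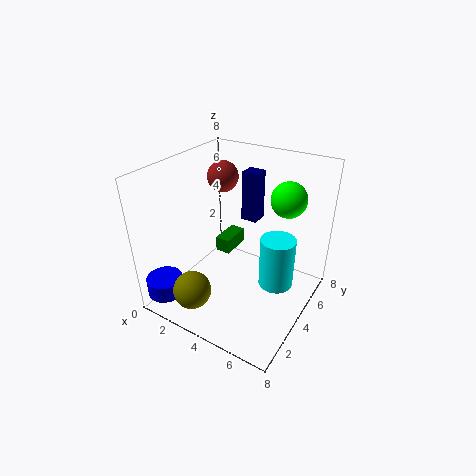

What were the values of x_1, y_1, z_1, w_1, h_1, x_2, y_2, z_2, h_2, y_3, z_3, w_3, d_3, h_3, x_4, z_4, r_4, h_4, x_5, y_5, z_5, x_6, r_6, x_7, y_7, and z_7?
x_1 = 1; y_1 = 6; z_1 = 1; w_1 = 1; h_1 = 1; x_2 = 1; y_2 = 1; z_2 = 1; h_2 = 1; y_3 = 6; z_3 = 4; w_3 = 1; d_3 = 1; h_3 = 3; x_4 = 6; z_4 = 1; r_4 = 1; h_4 = 3; x_5 = 3; y_5 = 1; z_5 = 2; x_6 = 6; r_6 = 1; x_7 = 1; y_7 = 7; z_7 = 6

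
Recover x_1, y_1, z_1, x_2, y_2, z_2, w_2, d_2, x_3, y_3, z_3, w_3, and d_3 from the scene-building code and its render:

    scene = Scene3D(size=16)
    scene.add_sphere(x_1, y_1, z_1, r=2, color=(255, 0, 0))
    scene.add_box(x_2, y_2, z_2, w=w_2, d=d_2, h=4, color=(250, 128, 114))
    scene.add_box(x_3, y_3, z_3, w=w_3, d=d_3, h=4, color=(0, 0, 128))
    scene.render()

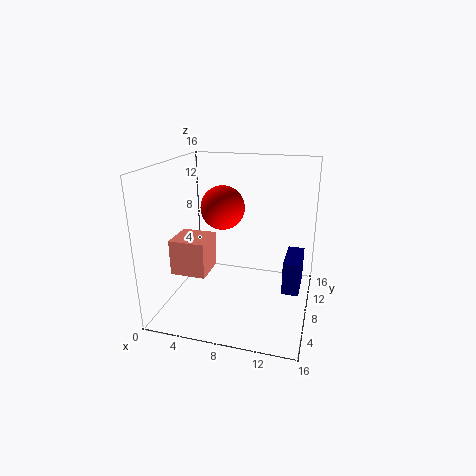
x_1 = 8, y_1 = 3, z_1 = 13, x_2 = 1, y_2 = 5, z_2 = 4, w_2 = 4, d_2 = 4, x_3 = 13, y_3 = 9, z_3 = 1, w_3 = 2, d_3 = 5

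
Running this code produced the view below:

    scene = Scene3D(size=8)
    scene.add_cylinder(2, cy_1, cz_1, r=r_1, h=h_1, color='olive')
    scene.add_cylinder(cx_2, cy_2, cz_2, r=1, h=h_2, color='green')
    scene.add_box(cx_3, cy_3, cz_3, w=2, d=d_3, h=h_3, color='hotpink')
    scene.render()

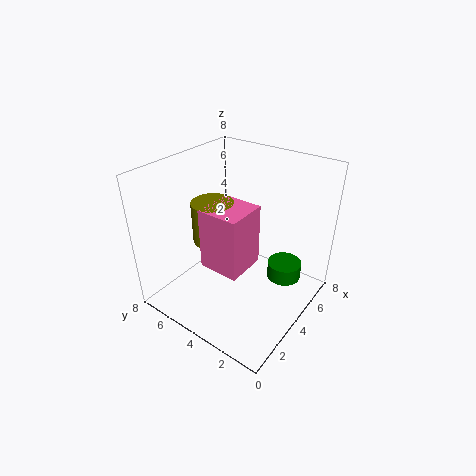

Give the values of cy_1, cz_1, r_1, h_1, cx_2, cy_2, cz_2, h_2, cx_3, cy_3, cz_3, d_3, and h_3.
cy_1 = 4, cz_1 = 5, r_1 = 1, h_1 = 2, cx_2 = 6, cy_2 = 2, cz_2 = 1, h_2 = 1, cx_3 = 1, cy_3 = 2, cz_3 = 4, d_3 = 2, h_3 = 3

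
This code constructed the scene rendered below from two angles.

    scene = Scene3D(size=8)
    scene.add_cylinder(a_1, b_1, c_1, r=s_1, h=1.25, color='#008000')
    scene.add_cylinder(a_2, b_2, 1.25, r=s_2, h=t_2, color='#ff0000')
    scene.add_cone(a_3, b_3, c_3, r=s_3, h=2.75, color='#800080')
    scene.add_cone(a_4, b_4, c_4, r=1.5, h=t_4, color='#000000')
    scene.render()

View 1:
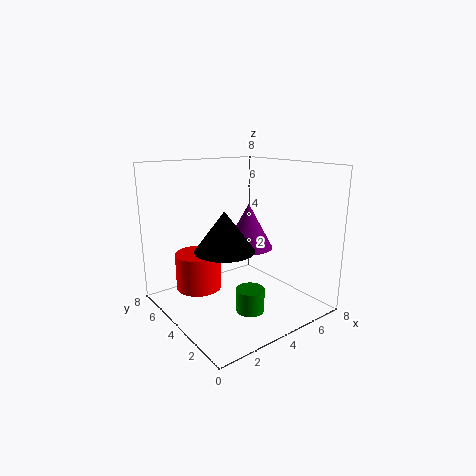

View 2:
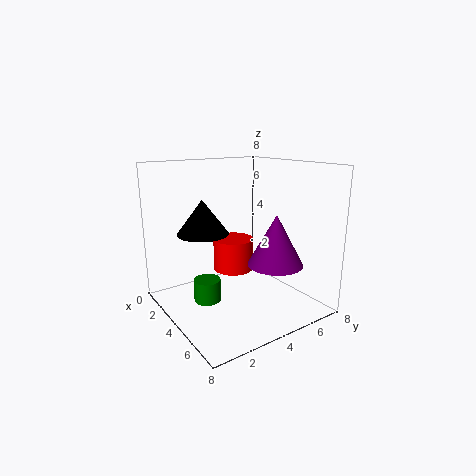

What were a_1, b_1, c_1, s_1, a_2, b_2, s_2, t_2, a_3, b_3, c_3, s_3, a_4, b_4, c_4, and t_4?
a_1 = 3.5; b_1 = 2.25; c_1 = 0.5; s_1 = 0.75; a_2 = 2; b_2 = 5; s_2 = 1.25; t_2 = 2; a_3 = 5.75; b_3 = 5.25; c_3 = 2.75; s_3 = 1.5; a_4 = 2.25; b_4 = 2.75; c_4 = 4; t_4 = 2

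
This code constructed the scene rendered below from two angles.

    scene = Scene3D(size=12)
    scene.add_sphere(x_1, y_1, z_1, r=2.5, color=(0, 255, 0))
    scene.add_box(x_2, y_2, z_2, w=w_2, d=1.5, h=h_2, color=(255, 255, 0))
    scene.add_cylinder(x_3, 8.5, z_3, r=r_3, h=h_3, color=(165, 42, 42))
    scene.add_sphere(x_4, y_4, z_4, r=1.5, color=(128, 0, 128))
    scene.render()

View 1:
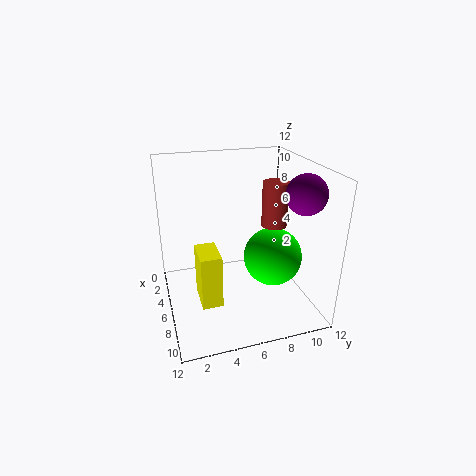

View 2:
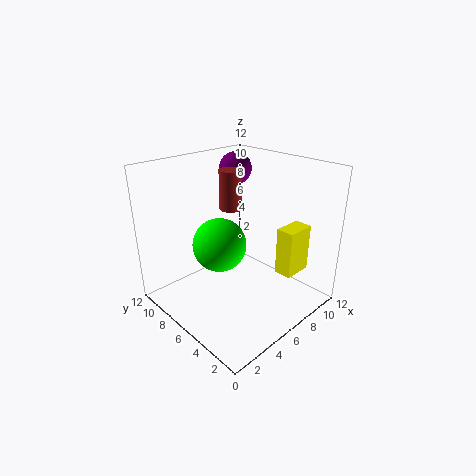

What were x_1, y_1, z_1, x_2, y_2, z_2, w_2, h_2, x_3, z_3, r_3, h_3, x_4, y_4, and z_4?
x_1 = 6.5; y_1 = 9; z_1 = 4; x_2 = 8; y_2 = 2; z_2 = 3; w_2 = 2.5; h_2 = 4; x_3 = 7.5; z_3 = 7.5; r_3 = 1; h_3 = 3.5; x_4 = 9.5; y_4 = 10; z_4 = 10.5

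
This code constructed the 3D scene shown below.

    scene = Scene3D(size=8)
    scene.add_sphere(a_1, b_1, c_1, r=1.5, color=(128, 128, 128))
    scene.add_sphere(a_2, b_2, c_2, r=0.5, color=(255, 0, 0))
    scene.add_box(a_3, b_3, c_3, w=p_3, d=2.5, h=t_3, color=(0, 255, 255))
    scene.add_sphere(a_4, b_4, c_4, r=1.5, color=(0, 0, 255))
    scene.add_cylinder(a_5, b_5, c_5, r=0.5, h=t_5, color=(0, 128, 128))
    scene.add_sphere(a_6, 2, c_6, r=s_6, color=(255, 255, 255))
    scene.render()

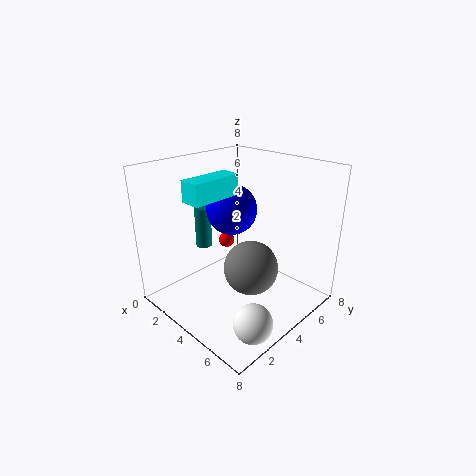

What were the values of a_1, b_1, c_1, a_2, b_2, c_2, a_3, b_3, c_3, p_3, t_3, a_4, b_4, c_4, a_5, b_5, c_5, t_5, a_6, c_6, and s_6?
a_1 = 5, b_1 = 4, c_1 = 2.5, a_2 = 1.5, b_2 = 5.5, c_2 = 2.5, a_3 = 4, b_3 = 0.5, c_3 = 7, p_3 = 1, t_3 = 1, a_4 = 2.5, b_4 = 5, c_4 = 5, a_5 = 1, b_5 = 4, c_5 = 2.5, t_5 = 2.5, a_6 = 7, c_6 = 1, s_6 = 1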